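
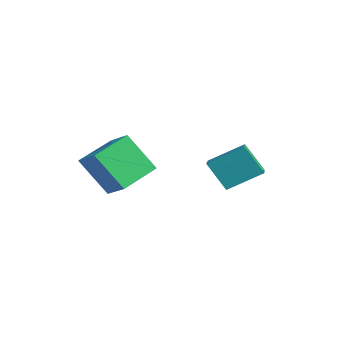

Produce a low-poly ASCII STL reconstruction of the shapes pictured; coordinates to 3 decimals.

solid 
facet normal -0.836 0.488 -0.250
outer loop
vertex 0.917 1.604 0.756
vertex 1.489 3.044 1.651
vertex 1.634 2.149 -0.579
endloop
endfacet
facet normal -0.320 -0.805 -0.500
outer loop
vertex 3.131 1.276 -0.131
vertex 0.917 1.604 0.756
vertex 1.634 2.149 -0.579
endloop
endfacet
facet normal -0.836 0.488 -0.250
outer loop
vertex 1.634 2.149 -0.579
vertex 1.489 3.044 1.651
vertex 2.206 3.589 0.316
endloop
endfacet
facet normal 0.445 0.338 -0.829
outer loop
vertex 2.206 3.589 0.316
vertex 3.131 1.276 -0.131
vertex 1.634 2.149 -0.579
endloop
endfacet
facet normal -0.445 -0.338 0.829
outer loop
vertex 0.917 1.604 0.756
vertex 2.986 2.171 2.099
vertex 1.489 3.044 1.651
endloop
endfacet
facet normal -0.320 -0.805 -0.500
outer loop
vertex 2.414 0.731 1.204
vertex 0.917 1.604 0.756
vertex 3.131 1.276 -0.131
endloop
endfacet
facet normal -0.445 -0.338 0.829
outer loop
vertex 2.414 0.731 1.204
vertex 2.986 2.171 2.099
vertex 0.917 1.604 0.756
endloop
endfacet
facet normal 0.320 0.805 0.500
outer loop
vertex 1.489 3.044 1.651
vertex 2.986 2.171 2.099
vertex 2.206 3.589 0.316
endloop
endfacet
facet normal 0.445 0.338 -0.829
outer loop
vertex 3.703 2.716 0.764
vertex 3.131 1.276 -0.131
vertex 2.206 3.589 0.316
endloop
endfacet
facet normal 0.320 0.805 0.500
outer loop
vertex 2.206 3.589 0.316
vertex 2.986 2.171 2.099
vertex 3.703 2.716 0.764
endloop
endfacet
facet normal 0.836 -0.488 0.250
outer loop
vertex 3.703 2.716 0.764
vertex 2.414 0.731 1.204
vertex 3.131 1.276 -0.131
endloop
endfacet
facet normal 0.836 -0.488 0.250
outer loop
vertex 2.986 2.171 2.099
vertex 2.414 0.731 1.204
vertex 3.703 2.716 0.764
endloop
endfacet
facet normal -0.367 -0.438 0.821
outer loop
vertex -0.042 -3.171 1.517
vertex -0.704 -1.352 2.191
vertex -1.219 -3.367 0.887
endloop
endfacet
facet normal 0.324 -0.887 -0.329
outer loop
vertex -0.416 -2.408 -0.911
vertex -0.042 -3.171 1.517
vertex -1.219 -3.367 0.887
endloop
endfacet
facet normal -0.367 -0.437 0.821
outer loop
vertex -1.219 -3.367 0.887
vertex -0.704 -1.352 2.191
vertex -1.882 -1.547 1.56
endloop
endfacet
facet normal -0.872 -0.145 -0.467
outer loop
vertex -1.882 -1.547 1.56
vertex -0.416 -2.408 -0.911
vertex -1.219 -3.367 0.887
endloop
endfacet
facet normal 0.872 0.145 0.467
outer loop
vertex -0.042 -3.171 1.517
vertex 0.099 -0.393 0.393
vertex -0.704 -1.352 2.191
endloop
endfacet
facet normal 0.323 -0.888 -0.329
outer loop
vertex 0.762 -2.213 -0.28
vertex -0.042 -3.171 1.517
vertex -0.416 -2.408 -0.911
endloop
endfacet
facet normal 0.872 0.145 0.467
outer loop
vertex 0.762 -2.213 -0.28
vertex 0.099 -0.393 0.393
vertex -0.042 -3.171 1.517
endloop
endfacet
facet normal -0.323 0.887 0.329
outer loop
vertex -0.704 -1.352 2.191
vertex 0.099 -0.393 0.393
vertex -1.882 -1.547 1.56
endloop
endfacet
facet normal -0.872 -0.144 -0.467
outer loop
vertex -1.078 -0.589 -0.237
vertex -0.416 -2.408 -0.911
vertex -1.882 -1.547 1.56
endloop
endfacet
facet normal -0.324 0.887 0.328
outer loop
vertex -1.882 -1.547 1.56
vertex 0.099 -0.393 0.393
vertex -1.078 -0.589 -0.237
endloop
endfacet
facet normal 0.367 0.438 -0.821
outer loop
vertex -1.078 -0.589 -0.237
vertex 0.762 -2.213 -0.28
vertex -0.416 -2.408 -0.911
endloop
endfacet
facet normal 0.367 0.437 -0.821
outer loop
vertex 0.099 -0.393 0.393
vertex 0.762 -2.213 -0.28
vertex -1.078 -0.589 -0.237
endloop
endfacet

endsolid


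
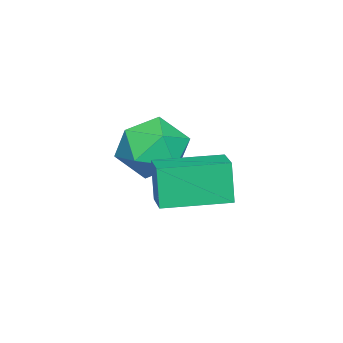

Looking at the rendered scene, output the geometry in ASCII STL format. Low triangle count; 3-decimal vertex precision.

solid 
facet normal -0.812 -0.542 -0.216
outer loop
vertex 1.938 -2.789 2.194
vertex 0.753 -1.032 2.244
vertex 2.181 -2.585 0.769
endloop
endfacet
facet normal 0.559 -0.829 -0.023
outer loop
vertex 3.107 -1.968 1.016
vertex 1.938 -2.789 2.194
vertex 2.181 -2.585 0.769
endloop
endfacet
facet normal -0.812 -0.542 -0.216
outer loop
vertex 2.181 -2.585 0.769
vertex 0.753 -1.032 2.244
vertex 0.996 -0.828 0.819
endloop
endfacet
facet normal 0.167 0.140 -0.976
outer loop
vertex 0.996 -0.828 0.819
vertex 3.107 -1.968 1.016
vertex 2.181 -2.585 0.769
endloop
endfacet
facet normal -0.167 -0.140 0.976
outer loop
vertex 1.938 -2.789 2.194
vertex 1.679 -0.415 2.491
vertex 0.753 -1.032 2.244
endloop
endfacet
facet normal 0.559 -0.829 -0.023
outer loop
vertex 2.864 -2.172 2.441
vertex 1.938 -2.789 2.194
vertex 3.107 -1.968 1.016
endloop
endfacet
facet normal -0.167 -0.140 0.976
outer loop
vertex 2.864 -2.172 2.441
vertex 1.679 -0.415 2.491
vertex 1.938 -2.789 2.194
endloop
endfacet
facet normal -0.559 0.829 0.023
outer loop
vertex 0.753 -1.032 2.244
vertex 1.679 -0.415 2.491
vertex 0.996 -0.828 0.819
endloop
endfacet
facet normal 0.167 0.140 -0.976
outer loop
vertex 1.922 -0.211 1.066
vertex 3.107 -1.968 1.016
vertex 0.996 -0.828 0.819
endloop
endfacet
facet normal -0.559 0.829 0.023
outer loop
vertex 0.996 -0.828 0.819
vertex 1.679 -0.415 2.491
vertex 1.922 -0.211 1.066
endloop
endfacet
facet normal 0.812 0.542 0.216
outer loop
vertex 1.922 -0.211 1.066
vertex 2.864 -2.172 2.441
vertex 3.107 -1.968 1.016
endloop
endfacet
facet normal 0.812 0.542 0.216
outer loop
vertex 1.679 -0.415 2.491
vertex 2.864 -2.172 2.441
vertex 1.922 -0.211 1.066
endloop
endfacet
facet normal 0.188 0.928 0.322
outer loop
vertex -0.036 -2.942 0.952
vertex -1.101 -2.954 1.608
vertex -0.038 -3.352 2.134
endloop
endfacet
facet normal 0.795 0.572 0.200
outer loop
vertex -0.036 -2.942 0.952
vertex -0.038 -3.352 2.134
vertex 0.62 -3.962 1.261
endloop
endfacet
facet normal 0.796 0.365 -0.483
outer loop
vertex -0.036 -2.942 0.952
vertex 0.62 -3.962 1.261
vertex -0.037 -3.94 0.196
endloop
endfacet
facet normal 0.189 0.593 -0.783
outer loop
vertex -0.036 -2.942 0.952
vertex -0.037 -3.94 0.196
vertex -1.1 -3.317 0.411
endloop
endfacet
facet normal -0.186 0.940 -0.285
outer loop
vertex -0.036 -2.942 0.952
vertex -1.1 -3.317 0.411
vertex -1.101 -2.954 1.608
endloop
endfacet
facet normal 0.794 -0.013 0.608
outer loop
vertex 0.62 -3.962 1.261
vertex -0.038 -3.352 2.134
vertex -0.04 -4.603 2.109
endloop
endfacet
facet normal -0.188 0.562 0.805
outer loop
vertex -0.038 -3.352 2.134
vertex -1.101 -2.954 1.608
vertex -1.103 -3.98 2.324
endloop
endfacet
facet normal -0.793 0.582 -0.177
outer loop
vertex -1.101 -2.954 1.608
vertex -1.1 -3.317 0.411
vertex -1.76 -3.958 1.259
endloop
endfacet
facet normal -0.187 0.020 -0.982
outer loop
vertex -1.1 -3.317 0.411
vertex -0.037 -3.94 0.196
vertex -1.102 -4.568 0.386
endloop
endfacet
facet normal 0.794 -0.349 -0.497
outer loop
vertex -0.037 -3.94 0.196
vertex 0.62 -3.962 1.261
vertex -0.039 -4.966 0.912
endloop
endfacet
facet normal -0.189 -0.593 0.783
outer loop
vertex -1.104 -4.978 1.568
vertex -0.04 -4.603 2.109
vertex -1.103 -3.98 2.324
endloop
endfacet
facet normal -0.796 -0.365 0.483
outer loop
vertex -1.104 -4.978 1.568
vertex -1.103 -3.98 2.324
vertex -1.76 -3.958 1.259
endloop
endfacet
facet normal -0.795 -0.572 -0.200
outer loop
vertex -1.104 -4.978 1.568
vertex -1.76 -3.958 1.259
vertex -1.102 -4.568 0.386
endloop
endfacet
facet normal -0.188 -0.928 -0.322
outer loop
vertex -1.104 -4.978 1.568
vertex -1.102 -4.568 0.386
vertex -0.039 -4.966 0.912
endloop
endfacet
facet normal 0.186 -0.940 0.285
outer loop
vertex -1.104 -4.978 1.568
vertex -0.039 -4.966 0.912
vertex -0.04 -4.603 2.109
endloop
endfacet
facet normal 0.187 -0.020 0.982
outer loop
vertex -1.103 -3.98 2.324
vertex -0.04 -4.603 2.109
vertex -0.038 -3.352 2.134
endloop
endfacet
facet normal -0.794 0.349 0.497
outer loop
vertex -1.76 -3.958 1.259
vertex -1.103 -3.98 2.324
vertex -1.101 -2.954 1.608
endloop
endfacet
facet normal -0.794 0.013 -0.608
outer loop
vertex -1.102 -4.568 0.386
vertex -1.76 -3.958 1.259
vertex -1.1 -3.317 0.411
endloop
endfacet
facet normal 0.188 -0.562 -0.805
outer loop
vertex -0.039 -4.966 0.912
vertex -1.102 -4.568 0.386
vertex -0.037 -3.94 0.196
endloop
endfacet
facet normal 0.793 -0.582 0.177
outer loop
vertex -0.04 -4.603 2.109
vertex -0.039 -4.966 0.912
vertex 0.62 -3.962 1.261
endloop
endfacet

endsolid


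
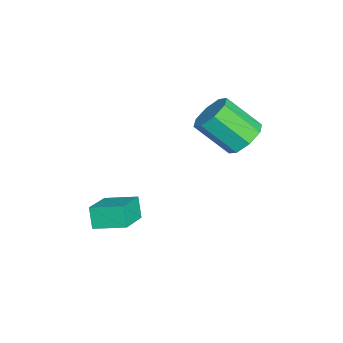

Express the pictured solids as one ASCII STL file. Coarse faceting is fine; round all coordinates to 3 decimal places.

solid 
facet normal 0.145 0.725 -0.673
outer loop
vertex 2.537 4.178 2.844
vertex 1.676 3.978 2.443
vertex 1.984 4.57 3.147
endloop
endfacet
facet normal 0.651 0.442 0.617
outer loop
vertex 2.537 4.178 2.844
vertex 1.984 4.57 3.147
vertex 2.244 2.722 4.198
endloop
endfacet
facet normal 0.652 0.442 0.616
outer loop
vertex 2.244 2.722 4.198
vertex 1.984 4.57 3.147
vertex 1.692 3.114 4.501
endloop
endfacet
facet normal -0.145 -0.725 0.673
outer loop
vertex 2.244 2.722 4.198
vertex 1.692 3.114 4.501
vertex 1.384 2.522 3.797
endloop
endfacet
facet normal 0.147 0.725 -0.673
outer loop
vertex 1.984 4.57 3.147
vertex 1.676 3.978 2.443
vertex 1.252 4.616 3.037
endloop
endfacet
facet normal -0.066 0.687 0.724
outer loop
vertex 1.984 4.57 3.147
vertex 1.252 4.616 3.037
vertex 1.692 3.114 4.501
endloop
endfacet
facet normal -0.066 0.687 0.724
outer loop
vertex 1.692 3.114 4.501
vertex 1.252 4.616 3.037
vertex 0.959 3.16 4.391
endloop
endfacet
facet normal -0.147 -0.725 0.673
outer loop
vertex 1.692 3.114 4.501
vertex 0.959 3.16 4.391
vertex 1.384 2.522 3.797
endloop
endfacet
facet normal 0.146 0.724 -0.674
outer loop
vertex 1.252 4.616 3.037
vertex 1.676 3.978 2.443
vertex 0.768 4.288 2.58
endloop
endfacet
facet normal -0.744 0.529 0.408
outer loop
vertex 1.252 4.616 3.037
vertex 0.768 4.288 2.58
vertex 0.959 3.16 4.391
endloop
endfacet
facet normal -0.744 0.529 0.408
outer loop
vertex 0.959 3.16 4.391
vertex 0.768 4.288 2.58
vertex 0.475 2.832 3.934
endloop
endfacet
facet normal -0.145 -0.724 0.674
outer loop
vertex 0.959 3.16 4.391
vertex 0.475 2.832 3.934
vertex 1.384 2.522 3.797
endloop
endfacet
facet normal 0.146 0.724 -0.674
outer loop
vertex 0.768 4.288 2.58
vertex 1.676 3.978 2.443
vertex 0.816 3.778 2.042
endloop
endfacet
facet normal -0.987 0.062 -0.147
outer loop
vertex 0.768 4.288 2.58
vertex 0.816 3.778 2.042
vertex 0.475 2.832 3.934
endloop
endfacet
facet normal -0.987 0.062 -0.147
outer loop
vertex 0.475 2.832 3.934
vertex 0.816 3.778 2.042
vertex 0.523 2.322 3.396
endloop
endfacet
facet normal -0.146 -0.724 0.674
outer loop
vertex 0.475 2.832 3.934
vertex 0.523 2.322 3.396
vertex 1.384 2.522 3.797
endloop
endfacet
facet normal 0.145 0.725 -0.673
outer loop
vertex 0.816 3.778 2.042
vertex 1.676 3.978 2.443
vertex 1.368 3.386 1.739
endloop
endfacet
facet normal -0.652 -0.442 -0.616
outer loop
vertex 0.816 3.778 2.042
vertex 1.368 3.386 1.739
vertex 0.523 2.322 3.396
endloop
endfacet
facet normal -0.651 -0.443 -0.616
outer loop
vertex 0.523 2.322 3.396
vertex 1.368 3.386 1.739
vertex 1.076 1.93 3.093
endloop
endfacet
facet normal -0.145 -0.725 0.673
outer loop
vertex 0.523 2.322 3.396
vertex 1.076 1.93 3.093
vertex 1.384 2.522 3.797
endloop
endfacet
facet normal 0.147 0.725 -0.673
outer loop
vertex 1.368 3.386 1.739
vertex 1.676 3.978 2.443
vertex 2.101 3.34 1.849
endloop
endfacet
facet normal 0.066 -0.687 -0.724
outer loop
vertex 1.368 3.386 1.739
vertex 2.101 3.34 1.849
vertex 1.076 1.93 3.093
endloop
endfacet
facet normal 0.066 -0.687 -0.724
outer loop
vertex 1.076 1.93 3.093
vertex 2.101 3.34 1.849
vertex 1.808 1.884 3.203
endloop
endfacet
facet normal -0.147 -0.725 0.673
outer loop
vertex 1.076 1.93 3.093
vertex 1.808 1.884 3.203
vertex 1.384 2.522 3.797
endloop
endfacet
facet normal 0.145 0.724 -0.674
outer loop
vertex 2.101 3.34 1.849
vertex 1.676 3.978 2.443
vertex 2.585 3.668 2.306
endloop
endfacet
facet normal 0.744 -0.529 -0.408
outer loop
vertex 2.101 3.34 1.849
vertex 2.585 3.668 2.306
vertex 1.808 1.884 3.203
endloop
endfacet
facet normal 0.744 -0.529 -0.408
outer loop
vertex 1.808 1.884 3.203
vertex 2.585 3.668 2.306
vertex 2.292 2.212 3.66
endloop
endfacet
facet normal -0.146 -0.724 0.674
outer loop
vertex 1.808 1.884 3.203
vertex 2.292 2.212 3.66
vertex 1.384 2.522 3.797
endloop
endfacet
facet normal 0.146 0.724 -0.674
outer loop
vertex 2.585 3.668 2.306
vertex 1.676 3.978 2.443
vertex 2.537 4.178 2.844
endloop
endfacet
facet normal 0.987 -0.062 0.147
outer loop
vertex 2.585 3.668 2.306
vertex 2.537 4.178 2.844
vertex 2.292 2.212 3.66
endloop
endfacet
facet normal 0.987 -0.062 0.147
outer loop
vertex 2.292 2.212 3.66
vertex 2.537 4.178 2.844
vertex 2.244 2.722 4.198
endloop
endfacet
facet normal -0.146 -0.724 0.674
outer loop
vertex 2.292 2.212 3.66
vertex 2.244 2.722 4.198
vertex 1.384 2.522 3.797
endloop
endfacet
facet normal -0.878 0.242 -0.414
outer loop
vertex 2.658 -1.697 -0.846
vertex 2.874 -0.29 -0.482
vertex 3.137 -1.532 -1.766
endloop
endfacet
facet normal -0.147 -0.957 -0.248
outer loop
vertex 4.726 -1.97 -1.018
vertex 2.658 -1.697 -0.846
vertex 3.137 -1.532 -1.766
endloop
endfacet
facet normal -0.878 0.242 -0.414
outer loop
vertex 3.137 -1.532 -1.766
vertex 2.874 -0.29 -0.482
vertex 3.353 -0.125 -1.402
endloop
endfacet
facet normal 0.456 0.157 -0.876
outer loop
vertex 3.353 -0.125 -1.402
vertex 4.726 -1.97 -1.018
vertex 3.137 -1.532 -1.766
endloop
endfacet
facet normal -0.456 -0.157 0.876
outer loop
vertex 2.658 -1.697 -0.846
vertex 4.463 -0.728 0.266
vertex 2.874 -0.29 -0.482
endloop
endfacet
facet normal -0.147 -0.957 -0.248
outer loop
vertex 4.247 -2.135 -0.098
vertex 2.658 -1.697 -0.846
vertex 4.726 -1.97 -1.018
endloop
endfacet
facet normal -0.456 -0.157 0.876
outer loop
vertex 4.247 -2.135 -0.098
vertex 4.463 -0.728 0.266
vertex 2.658 -1.697 -0.846
endloop
endfacet
facet normal 0.147 0.957 0.248
outer loop
vertex 2.874 -0.29 -0.482
vertex 4.463 -0.728 0.266
vertex 3.353 -0.125 -1.402
endloop
endfacet
facet normal 0.456 0.157 -0.876
outer loop
vertex 4.942 -0.563 -0.654
vertex 4.726 -1.97 -1.018
vertex 3.353 -0.125 -1.402
endloop
endfacet
facet normal 0.147 0.957 0.248
outer loop
vertex 3.353 -0.125 -1.402
vertex 4.463 -0.728 0.266
vertex 4.942 -0.563 -0.654
endloop
endfacet
facet normal 0.878 -0.242 0.414
outer loop
vertex 4.942 -0.563 -0.654
vertex 4.247 -2.135 -0.098
vertex 4.726 -1.97 -1.018
endloop
endfacet
facet normal 0.878 -0.242 0.414
outer loop
vertex 4.463 -0.728 0.266
vertex 4.247 -2.135 -0.098
vertex 4.942 -0.563 -0.654
endloop
endfacet

endsolid


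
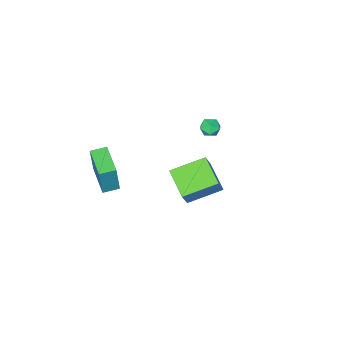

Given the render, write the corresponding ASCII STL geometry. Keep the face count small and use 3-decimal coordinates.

solid 
facet normal -0.458 -0.300 -0.837
outer loop
vertex -1.572 1.311 -1.661
vertex -1.132 2.952 -2.491
vertex 0.281 0.457 -2.37
endloop
endfacet
facet normal -0.232 -0.868 0.439
outer loop
vertex 1.092 0.988 -0.889
vertex -1.572 1.311 -1.661
vertex 0.281 0.457 -2.37
endloop
endfacet
facet normal -0.458 -0.300 -0.837
outer loop
vertex 0.281 0.457 -2.37
vertex -1.132 2.952 -2.491
vertex 0.721 2.097 -3.199
endloop
endfacet
facet normal 0.858 -0.396 -0.328
outer loop
vertex 0.721 2.097 -3.199
vertex 1.092 0.988 -0.889
vertex 0.281 0.457 -2.37
endloop
endfacet
facet normal -0.858 0.396 0.328
outer loop
vertex -1.572 1.311 -1.661
vertex -0.321 3.483 -1.01
vertex -1.132 2.952 -2.491
endloop
endfacet
facet normal -0.233 -0.868 0.439
outer loop
vertex -0.761 1.843 -0.181
vertex -1.572 1.311 -1.661
vertex 1.092 0.988 -0.889
endloop
endfacet
facet normal -0.858 0.396 0.328
outer loop
vertex -0.761 1.843 -0.181
vertex -0.321 3.483 -1.01
vertex -1.572 1.311 -1.661
endloop
endfacet
facet normal 0.233 0.868 -0.439
outer loop
vertex -1.132 2.952 -2.491
vertex -0.321 3.483 -1.01
vertex 0.721 2.097 -3.199
endloop
endfacet
facet normal 0.858 -0.396 -0.328
outer loop
vertex 1.532 2.629 -1.719
vertex 1.092 0.988 -0.889
vertex 0.721 2.097 -3.199
endloop
endfacet
facet normal 0.232 0.868 -0.439
outer loop
vertex 0.721 2.097 -3.199
vertex -0.321 3.483 -1.01
vertex 1.532 2.629 -1.719
endloop
endfacet
facet normal 0.458 0.300 0.837
outer loop
vertex 1.532 2.629 -1.719
vertex -0.761 1.843 -0.181
vertex 1.092 0.988 -0.889
endloop
endfacet
facet normal 0.458 0.300 0.837
outer loop
vertex -0.321 3.483 -1.01
vertex -0.761 1.843 -0.181
vertex 1.532 2.629 -1.719
endloop
endfacet
facet normal -0.943 -0.207 0.262
outer loop
vertex -4.288 -1.062 -1.549
vertex -4.092 -1.696 -1.345
vertex -4.083 -1.168 -0.895
endloop
endfacet
facet normal -0.807 0.489 0.332
outer loop
vertex -4.288 -1.062 -1.549
vertex -4.083 -1.168 -0.895
vertex -3.878 -0.599 -1.235
endloop
endfacet
facet normal -0.601 0.739 -0.305
outer loop
vertex -4.288 -1.062 -1.549
vertex -3.878 -0.599 -1.235
vertex -3.76 -0.776 -1.896
endloop
endfacet
facet normal -0.611 0.196 -0.767
outer loop
vertex -4.288 -1.062 -1.549
vertex -3.76 -0.776 -1.896
vertex -3.892 -1.453 -1.964
endloop
endfacet
facet normal -0.821 -0.388 -0.418
outer loop
vertex -4.288 -1.062 -1.549
vertex -3.892 -1.453 -1.964
vertex -4.092 -1.696 -1.345
endloop
endfacet
facet normal -0.261 0.563 0.785
outer loop
vertex -3.878 -0.599 -1.235
vertex -4.083 -1.168 -0.895
vertex -3.428 -0.947 -0.836
endloop
endfacet
facet normal -0.480 -0.564 0.672
outer loop
vertex -4.083 -1.168 -0.895
vertex -4.092 -1.696 -1.345
vertex -3.56 -1.624 -0.904
endloop
endfacet
facet normal -0.284 -0.858 -0.428
outer loop
vertex -4.092 -1.696 -1.345
vertex -3.892 -1.453 -1.964
vertex -3.442 -1.801 -1.565
endloop
endfacet
facet normal 0.060 0.088 -0.994
outer loop
vertex -3.892 -1.453 -1.964
vertex -3.76 -0.776 -1.896
vertex -3.237 -1.232 -1.905
endloop
endfacet
facet normal 0.073 0.967 -0.246
outer loop
vertex -3.76 -0.776 -1.896
vertex -3.878 -0.599 -1.235
vertex -3.228 -0.704 -1.455
endloop
endfacet
facet normal 0.611 -0.196 0.767
outer loop
vertex -3.032 -1.338 -1.251
vertex -3.428 -0.947 -0.836
vertex -3.56 -1.624 -0.904
endloop
endfacet
facet normal 0.601 -0.739 0.305
outer loop
vertex -3.032 -1.338 -1.251
vertex -3.56 -1.624 -0.904
vertex -3.442 -1.801 -1.565
endloop
endfacet
facet normal 0.807 -0.489 -0.332
outer loop
vertex -3.032 -1.338 -1.251
vertex -3.442 -1.801 -1.565
vertex -3.237 -1.232 -1.905
endloop
endfacet
facet normal 0.943 0.207 -0.262
outer loop
vertex -3.032 -1.338 -1.251
vertex -3.237 -1.232 -1.905
vertex -3.228 -0.704 -1.455
endloop
endfacet
facet normal 0.821 0.388 0.418
outer loop
vertex -3.032 -1.338 -1.251
vertex -3.228 -0.704 -1.455
vertex -3.428 -0.947 -0.836
endloop
endfacet
facet normal -0.060 -0.088 0.994
outer loop
vertex -3.56 -1.624 -0.904
vertex -3.428 -0.947 -0.836
vertex -4.083 -1.168 -0.895
endloop
endfacet
facet normal -0.073 -0.967 0.246
outer loop
vertex -3.442 -1.801 -1.565
vertex -3.56 -1.624 -0.904
vertex -4.092 -1.696 -1.345
endloop
endfacet
facet normal 0.261 -0.563 -0.785
outer loop
vertex -3.237 -1.232 -1.905
vertex -3.442 -1.801 -1.565
vertex -3.892 -1.453 -1.964
endloop
endfacet
facet normal 0.480 0.564 -0.672
outer loop
vertex -3.228 -0.704 -1.455
vertex -3.237 -1.232 -1.905
vertex -3.76 -0.776 -1.896
endloop
endfacet
facet normal 0.284 0.858 0.428
outer loop
vertex -3.428 -0.947 -0.836
vertex -3.228 -0.704 -1.455
vertex -3.878 -0.599 -1.235
endloop
endfacet
facet normal -0.911 0.394 0.122
outer loop
vertex 3.329 -1.643 0.62
vertex 4.059 0.14 0.318
vertex 2.977 -1.838 -1.38
endloop
endfacet
facet normal -0.374 -0.914 0.155
outer loop
vertex 3.861 -2.22 -1.498
vertex 3.329 -1.643 0.62
vertex 2.977 -1.838 -1.38
endloop
endfacet
facet normal -0.911 0.394 0.122
outer loop
vertex 2.977 -1.838 -1.38
vertex 4.059 0.14 0.318
vertex 3.707 -0.055 -1.682
endloop
endfacet
facet normal -0.172 -0.096 -0.980
outer loop
vertex 3.707 -0.055 -1.682
vertex 3.861 -2.22 -1.498
vertex 2.977 -1.838 -1.38
endloop
endfacet
facet normal 0.172 0.096 0.980
outer loop
vertex 3.329 -1.643 0.62
vertex 4.943 -0.242 0.2
vertex 4.059 0.14 0.318
endloop
endfacet
facet normal -0.374 -0.914 0.155
outer loop
vertex 4.213 -2.025 0.502
vertex 3.329 -1.643 0.62
vertex 3.861 -2.22 -1.498
endloop
endfacet
facet normal 0.172 0.096 0.980
outer loop
vertex 4.213 -2.025 0.502
vertex 4.943 -0.242 0.2
vertex 3.329 -1.643 0.62
endloop
endfacet
facet normal 0.374 0.914 -0.155
outer loop
vertex 4.059 0.14 0.318
vertex 4.943 -0.242 0.2
vertex 3.707 -0.055 -1.682
endloop
endfacet
facet normal -0.172 -0.096 -0.980
outer loop
vertex 4.591 -0.437 -1.8
vertex 3.861 -2.22 -1.498
vertex 3.707 -0.055 -1.682
endloop
endfacet
facet normal 0.374 0.914 -0.155
outer loop
vertex 3.707 -0.055 -1.682
vertex 4.943 -0.242 0.2
vertex 4.591 -0.437 -1.8
endloop
endfacet
facet normal 0.911 -0.394 -0.122
outer loop
vertex 4.591 -0.437 -1.8
vertex 4.213 -2.025 0.502
vertex 3.861 -2.22 -1.498
endloop
endfacet
facet normal 0.911 -0.394 -0.122
outer loop
vertex 4.943 -0.242 0.2
vertex 4.213 -2.025 0.502
vertex 4.591 -0.437 -1.8
endloop
endfacet

endsolid


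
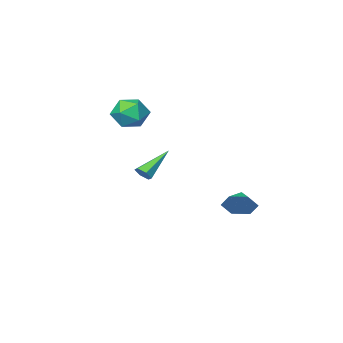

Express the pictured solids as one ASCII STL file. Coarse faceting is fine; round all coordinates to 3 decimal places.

solid 
facet normal 0.570 0.697 -0.436
outer loop
vertex -2.103 0.236 -3.335
vertex -2.741 0.285 -4.09
vertex -2.859 0.874 -3.303
endloop
endfacet
facet normal -0.086 -0.151 0.985
outer loop
vertex -2.103 0.236 -3.335
vertex -2.859 0.874 -3.303
vertex -3.419 -0.545 -3.57
endloop
endfacet
facet normal 0.568 0.697 -0.437
outer loop
vertex -2.859 0.874 -3.303
vertex -2.741 0.285 -4.09
vertex -3.498 0.922 -4.058
endloop
endfacet
facet normal -0.746 0.174 0.643
outer loop
vertex -2.859 0.874 -3.303
vertex -3.498 0.922 -4.058
vertex -3.419 -0.545 -3.57
endloop
endfacet
facet normal 0.568 0.697 -0.437
outer loop
vertex -3.498 0.922 -4.058
vertex -2.741 0.285 -4.09
vertex -3.38 0.333 -4.845
endloop
endfacet
facet normal -0.993 -0.082 -0.087
outer loop
vertex -3.498 0.922 -4.058
vertex -3.38 0.333 -4.845
vertex -3.419 -0.545 -3.57
endloop
endfacet
facet normal 0.569 0.696 -0.437
outer loop
vertex -3.38 0.333 -4.845
vertex -2.741 0.285 -4.09
vertex -2.624 -0.305 -4.877
endloop
endfacet
facet normal -0.579 -0.663 -0.474
outer loop
vertex -3.38 0.333 -4.845
vertex -2.624 -0.305 -4.877
vertex -3.419 -0.545 -3.57
endloop
endfacet
facet normal 0.569 0.696 -0.437
outer loop
vertex -2.624 -0.305 -4.877
vertex -2.741 0.285 -4.09
vertex -1.985 -0.353 -4.122
endloop
endfacet
facet normal 0.082 -0.988 -0.132
outer loop
vertex -2.624 -0.305 -4.877
vertex -1.985 -0.353 -4.122
vertex -3.419 -0.545 -3.57
endloop
endfacet
facet normal 0.570 0.697 -0.436
outer loop
vertex -1.985 -0.353 -4.122
vertex -2.741 0.285 -4.09
vertex -2.103 0.236 -3.335
endloop
endfacet
facet normal 0.328 -0.732 0.597
outer loop
vertex -1.985 -0.353 -4.122
vertex -2.103 0.236 -3.335
vertex -3.419 -0.545 -3.57
endloop
endfacet
facet normal 0.806 0.131 -0.577
outer loop
vertex 5.078 3.037 1.061
vertex 4.77 3.032 0.629
vertex 4.872 3.49 0.876
endloop
endfacet
facet normal 0.257 0.463 0.848
outer loop
vertex 5.078 3.037 1.061
vertex 4.872 3.49 0.876
vertex 3.15 2.768 1.791
endloop
endfacet
facet normal 0.806 0.132 -0.578
outer loop
vertex 4.872 3.49 0.876
vertex 4.77 3.032 0.629
vertex 4.564 3.484 0.445
endloop
endfacet
facet normal -0.290 0.937 0.194
outer loop
vertex 4.872 3.49 0.876
vertex 4.564 3.484 0.445
vertex 3.15 2.768 1.791
endloop
endfacet
facet normal 0.805 0.131 -0.579
outer loop
vertex 4.564 3.484 0.445
vertex 4.77 3.032 0.629
vertex 4.461 3.026 0.198
endloop
endfacet
facet normal -0.725 0.446 -0.525
outer loop
vertex 4.564 3.484 0.445
vertex 4.461 3.026 0.198
vertex 3.15 2.768 1.791
endloop
endfacet
facet normal 0.805 0.130 -0.579
outer loop
vertex 4.461 3.026 0.198
vertex 4.77 3.032 0.629
vertex 4.667 2.574 0.383
endloop
endfacet
facet normal -0.615 -0.522 -0.591
outer loop
vertex 4.461 3.026 0.198
vertex 4.667 2.574 0.383
vertex 3.15 2.768 1.791
endloop
endfacet
facet normal 0.805 0.130 -0.579
outer loop
vertex 4.667 2.574 0.383
vertex 4.77 3.032 0.629
vertex 4.976 2.58 0.814
endloop
endfacet
facet normal -0.069 -0.996 0.063
outer loop
vertex 4.667 2.574 0.383
vertex 4.976 2.58 0.814
vertex 3.15 2.768 1.791
endloop
endfacet
facet normal 0.806 0.132 -0.576
outer loop
vertex 4.976 2.58 0.814
vertex 4.77 3.032 0.629
vertex 5.078 3.037 1.061
endloop
endfacet
facet normal 0.366 -0.504 0.782
outer loop
vertex 4.976 2.58 0.814
vertex 5.078 3.037 1.061
vertex 3.15 2.768 1.791
endloop
endfacet
facet normal -0.655 0.369 0.659
outer loop
vertex 0.957 -2.544 2.454
vertex 1.169 -3.395 3.141
vertex 1.769 -2.458 3.212
endloop
endfacet
facet normal -0.355 0.892 0.279
outer loop
vertex 0.957 -2.544 2.454
vertex 1.769 -2.458 3.212
vertex 1.928 -2.072 2.179
endloop
endfacet
facet normal -0.490 0.769 -0.411
outer loop
vertex 0.957 -2.544 2.454
vertex 1.928 -2.072 2.179
vertex 1.428 -2.77 1.469
endloop
endfacet
facet normal -0.873 0.170 -0.457
outer loop
vertex 0.957 -2.544 2.454
vertex 1.428 -2.77 1.469
vertex 0.958 -3.588 2.064
endloop
endfacet
facet normal -0.976 -0.078 0.205
outer loop
vertex 0.957 -2.544 2.454
vertex 0.958 -3.588 2.064
vertex 1.169 -3.395 3.141
endloop
endfacet
facet normal 0.352 0.858 0.375
outer loop
vertex 1.928 -2.072 2.179
vertex 1.769 -2.458 3.212
vertex 2.742 -2.632 2.696
endloop
endfacet
facet normal -0.134 0.011 0.991
outer loop
vertex 1.769 -2.458 3.212
vertex 1.169 -3.395 3.141
vertex 2.272 -3.45 3.291
endloop
endfacet
facet normal -0.653 -0.713 0.256
outer loop
vertex 1.169 -3.395 3.141
vertex 0.958 -3.588 2.064
vertex 1.772 -4.148 2.581
endloop
endfacet
facet normal -0.488 -0.312 -0.815
outer loop
vertex 0.958 -3.588 2.064
vertex 1.428 -2.77 1.469
vertex 1.931 -3.762 1.548
endloop
endfacet
facet normal 0.134 0.658 -0.741
outer loop
vertex 1.428 -2.77 1.469
vertex 1.928 -2.072 2.179
vertex 2.531 -2.825 1.619
endloop
endfacet
facet normal 0.873 -0.170 0.457
outer loop
vertex 2.743 -3.676 2.306
vertex 2.742 -2.632 2.696
vertex 2.272 -3.45 3.291
endloop
endfacet
facet normal 0.490 -0.769 0.411
outer loop
vertex 2.743 -3.676 2.306
vertex 2.272 -3.45 3.291
vertex 1.772 -4.148 2.581
endloop
endfacet
facet normal 0.355 -0.892 -0.279
outer loop
vertex 2.743 -3.676 2.306
vertex 1.772 -4.148 2.581
vertex 1.931 -3.762 1.548
endloop
endfacet
facet normal 0.655 -0.369 -0.659
outer loop
vertex 2.743 -3.676 2.306
vertex 1.931 -3.762 1.548
vertex 2.531 -2.825 1.619
endloop
endfacet
facet normal 0.976 0.078 -0.205
outer loop
vertex 2.743 -3.676 2.306
vertex 2.531 -2.825 1.619
vertex 2.742 -2.632 2.696
endloop
endfacet
facet normal 0.488 0.312 0.815
outer loop
vertex 2.272 -3.45 3.291
vertex 2.742 -2.632 2.696
vertex 1.769 -2.458 3.212
endloop
endfacet
facet normal -0.134 -0.658 0.741
outer loop
vertex 1.772 -4.148 2.581
vertex 2.272 -3.45 3.291
vertex 1.169 -3.395 3.141
endloop
endfacet
facet normal -0.352 -0.858 -0.375
outer loop
vertex 1.931 -3.762 1.548
vertex 1.772 -4.148 2.581
vertex 0.958 -3.588 2.064
endloop
endfacet
facet normal 0.134 -0.011 -0.991
outer loop
vertex 2.531 -2.825 1.619
vertex 1.931 -3.762 1.548
vertex 1.428 -2.77 1.469
endloop
endfacet
facet normal 0.653 0.713 -0.256
outer loop
vertex 2.742 -2.632 2.696
vertex 2.531 -2.825 1.619
vertex 1.928 -2.072 2.179
endloop
endfacet

endsolid


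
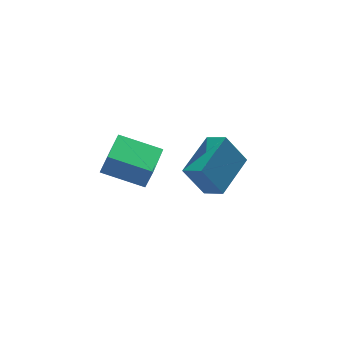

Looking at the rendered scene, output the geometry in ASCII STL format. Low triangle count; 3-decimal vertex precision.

solid 
facet normal -0.628 -0.777 -0.046
outer loop
vertex -3.088 -2.364 0.367
vertex -4.32 -1.398 0.887
vertex -3.29 -2.148 -0.514
endloop
endfacet
facet normal 0.747 -0.585 -0.315
outer loop
vertex -2.38 -1.022 -0.447
vertex -3.088 -2.364 0.367
vertex -3.29 -2.148 -0.514
endloop
endfacet
facet normal -0.628 -0.777 -0.046
outer loop
vertex -3.29 -2.148 -0.514
vertex -4.32 -1.398 0.887
vertex -4.523 -1.182 0.006
endloop
endfacet
facet normal -0.218 0.232 -0.948
outer loop
vertex -4.523 -1.182 0.006
vertex -2.38 -1.022 -0.447
vertex -3.29 -2.148 -0.514
endloop
endfacet
facet normal 0.218 -0.232 0.948
outer loop
vertex -3.088 -2.364 0.367
vertex -3.41 -0.272 0.954
vertex -4.32 -1.398 0.887
endloop
endfacet
facet normal 0.747 -0.585 -0.316
outer loop
vertex -2.177 -1.238 0.434
vertex -3.088 -2.364 0.367
vertex -2.38 -1.022 -0.447
endloop
endfacet
facet normal 0.218 -0.232 0.948
outer loop
vertex -2.177 -1.238 0.434
vertex -3.41 -0.272 0.954
vertex -3.088 -2.364 0.367
endloop
endfacet
facet normal -0.747 0.585 0.316
outer loop
vertex -4.32 -1.398 0.887
vertex -3.41 -0.272 0.954
vertex -4.523 -1.182 0.006
endloop
endfacet
facet normal -0.218 0.233 -0.948
outer loop
vertex -3.612 -0.056 0.073
vertex -2.38 -1.022 -0.447
vertex -4.523 -1.182 0.006
endloop
endfacet
facet normal -0.747 0.586 0.315
outer loop
vertex -4.523 -1.182 0.006
vertex -3.41 -0.272 0.954
vertex -3.612 -0.056 0.073
endloop
endfacet
facet normal 0.628 0.777 0.046
outer loop
vertex -3.612 -0.056 0.073
vertex -2.177 -1.238 0.434
vertex -2.38 -1.022 -0.447
endloop
endfacet
facet normal 0.628 0.777 0.046
outer loop
vertex -3.41 -0.272 0.954
vertex -2.177 -1.238 0.434
vertex -3.612 -0.056 0.073
endloop
endfacet
facet normal -0.477 0.212 0.853
outer loop
vertex -0.909 -1.623 -0.885
vertex 0.575 -0.583 -0.313
vertex -1.276 -0.886 -1.273
endloop
endfacet
facet normal -0.781 -0.547 -0.301
outer loop
vertex -0.575 -1.197 -2.527
vertex -0.909 -1.623 -0.885
vertex -1.276 -0.886 -1.273
endloop
endfacet
facet normal -0.477 0.212 0.853
outer loop
vertex -1.276 -0.886 -1.273
vertex 0.575 -0.583 -0.313
vertex 0.208 0.154 -0.701
endloop
endfacet
facet normal -0.403 0.810 -0.426
outer loop
vertex 0.208 0.154 -0.701
vertex -0.575 -1.197 -2.527
vertex -1.276 -0.886 -1.273
endloop
endfacet
facet normal 0.403 -0.810 0.426
outer loop
vertex -0.909 -1.623 -0.885
vertex 1.276 -0.894 -1.567
vertex 0.575 -0.583 -0.313
endloop
endfacet
facet normal -0.781 -0.547 -0.301
outer loop
vertex -0.208 -1.934 -2.139
vertex -0.909 -1.623 -0.885
vertex -0.575 -1.197 -2.527
endloop
endfacet
facet normal 0.403 -0.810 0.426
outer loop
vertex -0.208 -1.934 -2.139
vertex 1.276 -0.894 -1.567
vertex -0.909 -1.623 -0.885
endloop
endfacet
facet normal 0.781 0.547 0.301
outer loop
vertex 0.575 -0.583 -0.313
vertex 1.276 -0.894 -1.567
vertex 0.208 0.154 -0.701
endloop
endfacet
facet normal -0.403 0.810 -0.426
outer loop
vertex 0.909 -0.157 -1.955
vertex -0.575 -1.197 -2.527
vertex 0.208 0.154 -0.701
endloop
endfacet
facet normal 0.781 0.547 0.301
outer loop
vertex 0.208 0.154 -0.701
vertex 1.276 -0.894 -1.567
vertex 0.909 -0.157 -1.955
endloop
endfacet
facet normal 0.477 -0.212 -0.853
outer loop
vertex 0.909 -0.157 -1.955
vertex -0.208 -1.934 -2.139
vertex -0.575 -1.197 -2.527
endloop
endfacet
facet normal 0.477 -0.212 -0.853
outer loop
vertex 1.276 -0.894 -1.567
vertex -0.208 -1.934 -2.139
vertex 0.909 -0.157 -1.955
endloop
endfacet

endsolid


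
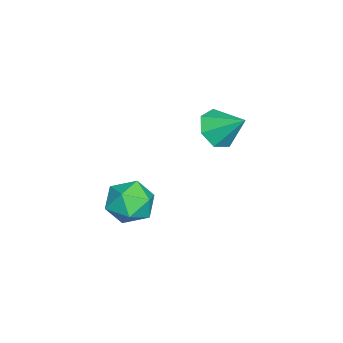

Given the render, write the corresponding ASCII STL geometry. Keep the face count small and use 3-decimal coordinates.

solid 
facet normal -0.858 0.327 0.396
outer loop
vertex -0.788 -1.302 -3.429
vertex -0.25 -0.905 -2.591
vertex -0.418 -0.296 -3.458
endloop
endfacet
facet normal -0.893 0.319 -0.317
outer loop
vertex -0.788 -1.302 -3.429
vertex -0.418 -0.296 -3.458
vertex -0.335 -0.923 -4.324
endloop
endfacet
facet normal -0.769 -0.348 -0.536
outer loop
vertex -0.788 -1.302 -3.429
vertex -0.335 -0.923 -4.324
vertex -0.116 -1.92 -3.992
endloop
endfacet
facet normal -0.658 -0.752 0.040
outer loop
vertex -0.788 -1.302 -3.429
vertex -0.116 -1.92 -3.992
vertex -0.064 -1.908 -2.921
endloop
endfacet
facet normal -0.713 -0.335 0.616
outer loop
vertex -0.788 -1.302 -3.429
vertex -0.064 -1.908 -2.921
vertex -0.25 -0.905 -2.591
endloop
endfacet
facet normal -0.369 0.736 -0.568
outer loop
vertex -0.335 -0.923 -4.324
vertex -0.418 -0.296 -3.458
vertex 0.484 -0.292 -4.039
endloop
endfacet
facet normal -0.313 0.747 0.586
outer loop
vertex -0.418 -0.296 -3.458
vertex -0.25 -0.905 -2.591
vertex 0.536 -0.28 -2.968
endloop
endfacet
facet normal -0.078 -0.325 0.943
outer loop
vertex -0.25 -0.905 -2.591
vertex -0.064 -1.908 -2.921
vertex 0.755 -1.277 -2.636
endloop
endfacet
facet normal 0.011 -1.000 0.011
outer loop
vertex -0.064 -1.908 -2.921
vertex -0.116 -1.92 -3.992
vertex 0.838 -1.904 -3.502
endloop
endfacet
facet normal -0.169 -0.345 -0.923
outer loop
vertex -0.116 -1.92 -3.992
vertex -0.335 -0.923 -4.324
vertex 0.67 -1.295 -4.369
endloop
endfacet
facet normal 0.658 0.752 -0.040
outer loop
vertex 1.208 -0.898 -3.531
vertex 0.484 -0.292 -4.039
vertex 0.536 -0.28 -2.968
endloop
endfacet
facet normal 0.769 0.348 0.536
outer loop
vertex 1.208 -0.898 -3.531
vertex 0.536 -0.28 -2.968
vertex 0.755 -1.277 -2.636
endloop
endfacet
facet normal 0.893 -0.319 0.317
outer loop
vertex 1.208 -0.898 -3.531
vertex 0.755 -1.277 -2.636
vertex 0.838 -1.904 -3.502
endloop
endfacet
facet normal 0.858 -0.327 -0.396
outer loop
vertex 1.208 -0.898 -3.531
vertex 0.838 -1.904 -3.502
vertex 0.67 -1.295 -4.369
endloop
endfacet
facet normal 0.713 0.335 -0.616
outer loop
vertex 1.208 -0.898 -3.531
vertex 0.67 -1.295 -4.369
vertex 0.484 -0.292 -4.039
endloop
endfacet
facet normal -0.011 1.000 -0.011
outer loop
vertex 0.536 -0.28 -2.968
vertex 0.484 -0.292 -4.039
vertex -0.418 -0.296 -3.458
endloop
endfacet
facet normal 0.169 0.345 0.923
outer loop
vertex 0.755 -1.277 -2.636
vertex 0.536 -0.28 -2.968
vertex -0.25 -0.905 -2.591
endloop
endfacet
facet normal 0.369 -0.736 0.568
outer loop
vertex 0.838 -1.904 -3.502
vertex 0.755 -1.277 -2.636
vertex -0.064 -1.908 -2.921
endloop
endfacet
facet normal 0.313 -0.747 -0.586
outer loop
vertex 0.67 -1.295 -4.369
vertex 0.838 -1.904 -3.502
vertex -0.116 -1.92 -3.992
endloop
endfacet
facet normal 0.078 0.325 -0.943
outer loop
vertex 0.484 -0.292 -4.039
vertex 0.67 -1.295 -4.369
vertex -0.335 -0.923 -4.324
endloop
endfacet
facet normal -0.282 -0.733 -0.619
outer loop
vertex 0.173 2.614 0.167
vertex -0.116 2.125 0.878
vertex -0.58 2.726 0.377
endloop
endfacet
facet normal 0.045 0.939 -0.341
outer loop
vertex 0.173 2.614 0.167
vertex -0.58 2.726 0.377
vertex 0.296 3.195 1.782
endloop
endfacet
facet normal -0.282 -0.733 -0.619
outer loop
vertex -0.58 2.726 0.377
vertex -0.116 2.125 0.878
vertex -0.983 2.385 0.965
endloop
endfacet
facet normal -0.570 0.817 0.083
outer loop
vertex -0.58 2.726 0.377
vertex -0.983 2.385 0.965
vertex 0.296 3.195 1.782
endloop
endfacet
facet normal -0.282 -0.733 -0.619
outer loop
vertex -0.983 2.385 0.965
vertex -0.116 2.125 0.878
vertex -0.733 1.848 1.487
endloop
endfacet
facet normal -0.652 0.350 0.673
outer loop
vertex -0.983 2.385 0.965
vertex -0.733 1.848 1.487
vertex 0.296 3.195 1.782
endloop
endfacet
facet normal -0.281 -0.734 -0.619
outer loop
vertex -0.733 1.848 1.487
vertex -0.116 2.125 0.878
vertex -0.018 1.52 1.551
endloop
endfacet
facet normal -0.138 -0.110 0.984
outer loop
vertex -0.733 1.848 1.487
vertex -0.018 1.52 1.551
vertex 0.296 3.195 1.782
endloop
endfacet
facet normal -0.283 -0.733 -0.618
outer loop
vertex -0.018 1.52 1.551
vertex -0.116 2.125 0.878
vertex 0.623 1.646 1.108
endloop
endfacet
facet normal 0.584 -0.217 0.782
outer loop
vertex -0.018 1.52 1.551
vertex 0.623 1.646 1.108
vertex 0.296 3.195 1.782
endloop
endfacet
facet normal -0.282 -0.733 -0.619
outer loop
vertex 0.623 1.646 1.108
vertex -0.116 2.125 0.878
vertex 0.708 2.133 0.493
endloop
endfacet
facet normal 0.969 0.109 0.220
outer loop
vertex 0.623 1.646 1.108
vertex 0.708 2.133 0.493
vertex 0.296 3.195 1.782
endloop
endfacet
facet normal -0.282 -0.733 -0.619
outer loop
vertex 0.708 2.133 0.493
vertex -0.116 2.125 0.878
vertex 0.173 2.614 0.167
endloop
endfacet
facet normal 0.731 0.623 -0.280
outer loop
vertex 0.708 2.133 0.493
vertex 0.173 2.614 0.167
vertex 0.296 3.195 1.782
endloop
endfacet

endsolid


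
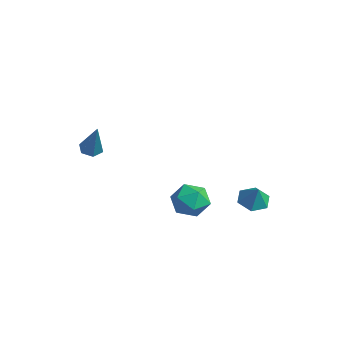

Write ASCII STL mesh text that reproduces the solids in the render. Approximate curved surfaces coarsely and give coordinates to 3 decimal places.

solid 
facet normal -0.471 0.086 -0.878
outer loop
vertex 2.19 3.082 -3.007
vertex 1.59 3.621 -2.632
vertex 2.328 3.961 -2.995
endloop
endfacet
facet normal 0.985 -0.156 0.076
outer loop
vertex 2.19 3.082 -3.007
vertex 2.328 3.961 -2.995
vertex 2.15 3.519 -1.588
endloop
endfacet
facet normal -0.471 0.086 -0.878
outer loop
vertex 2.328 3.961 -2.995
vertex 1.59 3.621 -2.632
vertex 1.728 4.501 -2.62
endloop
endfacet
facet normal 0.734 0.616 0.286
outer loop
vertex 2.328 3.961 -2.995
vertex 1.728 4.501 -2.62
vertex 2.15 3.519 -1.588
endloop
endfacet
facet normal -0.471 0.086 -0.878
outer loop
vertex 1.728 4.501 -2.62
vertex 1.59 3.621 -2.632
vertex 0.99 4.161 -2.257
endloop
endfacet
facet normal 0.004 0.725 0.688
outer loop
vertex 1.728 4.501 -2.62
vertex 0.99 4.161 -2.257
vertex 2.15 3.519 -1.588
endloop
endfacet
facet normal -0.470 0.087 -0.878
outer loop
vertex 0.99 4.161 -2.257
vertex 1.59 3.621 -2.632
vertex 0.851 3.282 -2.27
endloop
endfacet
facet normal -0.473 0.062 0.879
outer loop
vertex 0.99 4.161 -2.257
vertex 0.851 3.282 -2.27
vertex 2.15 3.519 -1.588
endloop
endfacet
facet normal -0.470 0.087 -0.878
outer loop
vertex 0.851 3.282 -2.27
vertex 1.59 3.621 -2.632
vertex 1.452 2.742 -2.645
endloop
endfacet
facet normal -0.221 -0.710 0.668
outer loop
vertex 0.851 3.282 -2.27
vertex 1.452 2.742 -2.645
vertex 2.15 3.519 -1.588
endloop
endfacet
facet normal -0.471 0.087 -0.878
outer loop
vertex 1.452 2.742 -2.645
vertex 1.59 3.621 -2.632
vertex 2.19 3.082 -3.007
endloop
endfacet
facet normal 0.508 -0.819 0.267
outer loop
vertex 1.452 2.742 -2.645
vertex 2.19 3.082 -3.007
vertex 2.15 3.519 -1.588
endloop
endfacet
facet normal -0.485 0.875 0.005
outer loop
vertex -0.045 1.689 -3.124
vertex -0.869 1.229 -2.512
vertex 0.009 1.713 -2.001
endloop
endfacet
facet normal 0.221 0.975 -0.031
outer loop
vertex -0.045 1.689 -3.124
vertex 0.009 1.713 -2.001
vertex 0.931 1.484 -2.604
endloop
endfacet
facet normal 0.462 0.640 -0.614
outer loop
vertex -0.045 1.689 -3.124
vertex 0.931 1.484 -2.604
vertex 0.622 0.86 -3.487
endloop
endfacet
facet normal -0.095 0.334 -0.938
outer loop
vertex -0.045 1.689 -3.124
vertex 0.622 0.86 -3.487
vertex -0.49 0.702 -3.43
endloop
endfacet
facet normal -0.680 0.479 -0.556
outer loop
vertex -0.045 1.689 -3.124
vertex -0.49 0.702 -3.43
vertex -0.869 1.229 -2.512
endloop
endfacet
facet normal 0.518 0.664 0.539
outer loop
vertex 0.931 1.484 -2.604
vertex 0.009 1.713 -2.001
vertex 0.71 0.898 -1.67
endloop
endfacet
facet normal -0.625 0.502 0.598
outer loop
vertex 0.009 1.713 -2.001
vertex -0.869 1.229 -2.512
vertex -0.402 0.74 -1.613
endloop
endfacet
facet normal -0.941 -0.138 -0.309
outer loop
vertex -0.869 1.229 -2.512
vertex -0.49 0.702 -3.43
vertex -0.711 0.116 -2.496
endloop
endfacet
facet normal 0.005 -0.372 -0.928
outer loop
vertex -0.49 0.702 -3.43
vertex 0.622 0.86 -3.487
vertex 0.211 -0.113 -3.099
endloop
endfacet
facet normal 0.906 0.123 -0.404
outer loop
vertex 0.622 0.86 -3.487
vertex 0.931 1.484 -2.604
vertex 1.089 0.371 -2.588
endloop
endfacet
facet normal 0.095 -0.334 0.938
outer loop
vertex 0.265 -0.089 -1.976
vertex 0.71 0.898 -1.67
vertex -0.402 0.74 -1.613
endloop
endfacet
facet normal -0.462 -0.640 0.614
outer loop
vertex 0.265 -0.089 -1.976
vertex -0.402 0.74 -1.613
vertex -0.711 0.116 -2.496
endloop
endfacet
facet normal -0.221 -0.975 0.031
outer loop
vertex 0.265 -0.089 -1.976
vertex -0.711 0.116 -2.496
vertex 0.211 -0.113 -3.099
endloop
endfacet
facet normal 0.485 -0.875 -0.005
outer loop
vertex 0.265 -0.089 -1.976
vertex 0.211 -0.113 -3.099
vertex 1.089 0.371 -2.588
endloop
endfacet
facet normal 0.680 -0.479 0.556
outer loop
vertex 0.265 -0.089 -1.976
vertex 1.089 0.371 -2.588
vertex 0.71 0.898 -1.67
endloop
endfacet
facet normal -0.005 0.372 0.928
outer loop
vertex -0.402 0.74 -1.613
vertex 0.71 0.898 -1.67
vertex 0.009 1.713 -2.001
endloop
endfacet
facet normal -0.906 -0.123 0.404
outer loop
vertex -0.711 0.116 -2.496
vertex -0.402 0.74 -1.613
vertex -0.869 1.229 -2.512
endloop
endfacet
facet normal -0.518 -0.664 -0.539
outer loop
vertex 0.211 -0.113 -3.099
vertex -0.711 0.116 -2.496
vertex -0.49 0.702 -3.43
endloop
endfacet
facet normal 0.625 -0.502 -0.598
outer loop
vertex 1.089 0.371 -2.588
vertex 0.211 -0.113 -3.099
vertex 0.622 0.86 -3.487
endloop
endfacet
facet normal 0.941 0.138 0.309
outer loop
vertex 0.71 0.898 -1.67
vertex 1.089 0.371 -2.588
vertex 0.931 1.484 -2.604
endloop
endfacet
facet normal -0.453 0.076 -0.888
outer loop
vertex -2.286 -2.842 0.922
vertex -2.724 -3.269 1.109
vertex -2.822 -2.645 1.212
endloop
endfacet
facet normal 0.411 0.899 0.149
outer loop
vertex -2.286 -2.842 0.922
vertex -2.822 -2.645 1.212
vertex -1.756 -3.431 3.011
endloop
endfacet
facet normal -0.453 0.076 -0.888
outer loop
vertex -2.822 -2.645 1.212
vertex -2.724 -3.269 1.109
vertex -3.26 -3.072 1.399
endloop
endfacet
facet normal -0.439 0.698 0.565
outer loop
vertex -2.822 -2.645 1.212
vertex -3.26 -3.072 1.399
vertex -1.756 -3.431 3.011
endloop
endfacet
facet normal -0.453 0.075 -0.888
outer loop
vertex -3.26 -3.072 1.399
vertex -2.724 -3.269 1.109
vertex -3.162 -3.697 1.296
endloop
endfacet
facet normal -0.737 -0.221 0.639
outer loop
vertex -3.26 -3.072 1.399
vertex -3.162 -3.697 1.296
vertex -1.756 -3.431 3.011
endloop
endfacet
facet normal -0.453 0.075 -0.888
outer loop
vertex -3.162 -3.697 1.296
vertex -2.724 -3.269 1.109
vertex -2.626 -3.893 1.006
endloop
endfacet
facet normal -0.183 -0.938 0.295
outer loop
vertex -3.162 -3.697 1.296
vertex -2.626 -3.893 1.006
vertex -1.756 -3.431 3.011
endloop
endfacet
facet normal -0.451 0.076 -0.889
outer loop
vertex -2.626 -3.893 1.006
vertex -2.724 -3.269 1.109
vertex -2.188 -3.466 0.82
endloop
endfacet
facet normal 0.667 -0.736 -0.120
outer loop
vertex -2.626 -3.893 1.006
vertex -2.188 -3.466 0.82
vertex -1.756 -3.431 3.011
endloop
endfacet
facet normal -0.452 0.074 -0.889
outer loop
vertex -2.188 -3.466 0.82
vertex -2.724 -3.269 1.109
vertex -2.286 -2.842 0.922
endloop
endfacet
facet normal 0.964 0.183 -0.193
outer loop
vertex -2.188 -3.466 0.82
vertex -2.286 -2.842 0.922
vertex -1.756 -3.431 3.011
endloop
endfacet

endsolid


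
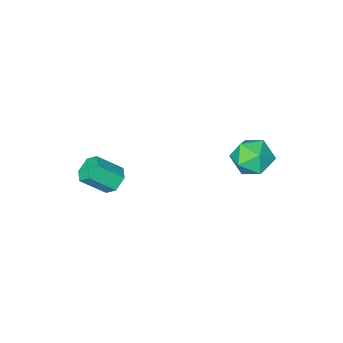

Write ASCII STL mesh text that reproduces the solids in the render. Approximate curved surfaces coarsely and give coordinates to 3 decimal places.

solid 
facet normal -0.667 0.381 -0.641
outer loop
vertex 1.99 -1.357 1.368
vertex 1.463 -1.482 1.842
vertex 1.814 -0.853 1.851
endloop
endfacet
facet normal 0.704 0.604 -0.374
outer loop
vertex 1.99 -1.357 1.368
vertex 1.814 -0.853 1.851
vertex 2.964 -1.913 2.304
endloop
endfacet
facet normal 0.704 0.604 -0.373
outer loop
vertex 2.964 -1.913 2.304
vertex 1.814 -0.853 1.851
vertex 2.787 -1.409 2.787
endloop
endfacet
facet normal 0.667 -0.380 0.641
outer loop
vertex 2.964 -1.913 2.304
vertex 2.787 -1.409 2.787
vertex 2.437 -2.038 2.778
endloop
endfacet
facet normal -0.667 0.381 -0.641
outer loop
vertex 1.814 -0.853 1.851
vertex 1.463 -1.482 1.842
vertex 1.287 -0.978 2.325
endloop
endfacet
facet normal 0.139 0.908 0.395
outer loop
vertex 1.814 -0.853 1.851
vertex 1.287 -0.978 2.325
vertex 2.787 -1.409 2.787
endloop
endfacet
facet normal 0.139 0.908 0.395
outer loop
vertex 2.787 -1.409 2.787
vertex 1.287 -0.978 2.325
vertex 2.26 -1.534 3.261
endloop
endfacet
facet normal 0.667 -0.380 0.641
outer loop
vertex 2.787 -1.409 2.787
vertex 2.26 -1.534 3.261
vertex 2.437 -2.038 2.778
endloop
endfacet
facet normal -0.667 0.381 -0.641
outer loop
vertex 1.287 -0.978 2.325
vertex 1.463 -1.482 1.842
vertex 0.936 -1.607 2.316
endloop
endfacet
facet normal -0.564 0.304 0.767
outer loop
vertex 1.287 -0.978 2.325
vertex 0.936 -1.607 2.316
vertex 2.26 -1.534 3.261
endloop
endfacet
facet normal -0.565 0.303 0.768
outer loop
vertex 2.26 -1.534 3.261
vertex 0.936 -1.607 2.316
vertex 1.91 -2.163 3.252
endloop
endfacet
facet normal 0.667 -0.380 0.641
outer loop
vertex 2.26 -1.534 3.261
vertex 1.91 -2.163 3.252
vertex 2.437 -2.038 2.778
endloop
endfacet
facet normal -0.667 0.380 -0.641
outer loop
vertex 0.936 -1.607 2.316
vertex 1.463 -1.482 1.842
vertex 1.113 -2.111 1.833
endloop
endfacet
facet normal -0.704 -0.605 0.373
outer loop
vertex 0.936 -1.607 2.316
vertex 1.113 -2.111 1.833
vertex 1.91 -2.163 3.252
endloop
endfacet
facet normal -0.704 -0.604 0.373
outer loop
vertex 1.91 -2.163 3.252
vertex 1.113 -2.111 1.833
vertex 2.086 -2.667 2.769
endloop
endfacet
facet normal 0.667 -0.381 0.641
outer loop
vertex 1.91 -2.163 3.252
vertex 2.086 -2.667 2.769
vertex 2.437 -2.038 2.778
endloop
endfacet
facet normal -0.667 0.380 -0.641
outer loop
vertex 1.113 -2.111 1.833
vertex 1.463 -1.482 1.842
vertex 1.64 -1.986 1.359
endloop
endfacet
facet normal -0.139 -0.908 -0.395
outer loop
vertex 1.113 -2.111 1.833
vertex 1.64 -1.986 1.359
vertex 2.086 -2.667 2.769
endloop
endfacet
facet normal -0.139 -0.908 -0.395
outer loop
vertex 2.086 -2.667 2.769
vertex 1.64 -1.986 1.359
vertex 2.613 -2.542 2.295
endloop
endfacet
facet normal 0.667 -0.381 0.641
outer loop
vertex 2.086 -2.667 2.769
vertex 2.613 -2.542 2.295
vertex 2.437 -2.038 2.778
endloop
endfacet
facet normal -0.667 0.380 -0.641
outer loop
vertex 1.64 -1.986 1.359
vertex 1.463 -1.482 1.842
vertex 1.99 -1.357 1.368
endloop
endfacet
facet normal 0.565 -0.303 -0.767
outer loop
vertex 1.64 -1.986 1.359
vertex 1.99 -1.357 1.368
vertex 2.613 -2.542 2.295
endloop
endfacet
facet normal 0.564 -0.304 -0.768
outer loop
vertex 2.613 -2.542 2.295
vertex 1.99 -1.357 1.368
vertex 2.964 -1.913 2.304
endloop
endfacet
facet normal 0.667 -0.381 0.641
outer loop
vertex 2.613 -2.542 2.295
vertex 2.964 -1.913 2.304
vertex 2.437 -2.038 2.778
endloop
endfacet
facet normal -0.860 0.338 -0.382
outer loop
vertex -3.605 2.404 2.858
vertex -4.141 1.8 3.531
vertex -3.875 2.781 3.801
endloop
endfacet
facet normal -0.348 0.832 -0.432
outer loop
vertex -3.605 2.404 2.858
vertex -3.875 2.781 3.801
vertex -2.919 2.978 3.411
endloop
endfacet
facet normal 0.190 0.554 -0.811
outer loop
vertex -3.605 2.404 2.858
vertex -2.919 2.978 3.411
vertex -2.594 2.119 2.9
endloop
endfacet
facet normal 0.010 -0.111 -0.994
outer loop
vertex -3.605 2.404 2.858
vertex -2.594 2.119 2.9
vertex -3.349 1.391 2.974
endloop
endfacet
facet normal -0.639 -0.245 -0.729
outer loop
vertex -3.605 2.404 2.858
vertex -3.349 1.391 2.974
vertex -4.141 1.8 3.531
endloop
endfacet
facet normal -0.107 0.968 0.226
outer loop
vertex -2.919 2.978 3.411
vertex -3.875 2.781 3.801
vertex -3.031 2.729 4.426
endloop
endfacet
facet normal -0.936 0.169 0.308
outer loop
vertex -3.875 2.781 3.801
vertex -4.141 1.8 3.531
vertex -3.786 2.001 4.5
endloop
endfacet
facet normal -0.579 -0.775 -0.254
outer loop
vertex -4.141 1.8 3.531
vertex -3.349 1.391 2.974
vertex -3.461 1.142 3.989
endloop
endfacet
facet normal 0.471 -0.558 -0.683
outer loop
vertex -3.349 1.391 2.974
vertex -2.594 2.119 2.9
vertex -2.505 1.339 3.599
endloop
endfacet
facet normal 0.762 0.519 -0.387
outer loop
vertex -2.594 2.119 2.9
vertex -2.919 2.978 3.411
vertex -2.239 2.32 3.869
endloop
endfacet
facet normal -0.010 0.111 0.994
outer loop
vertex -2.775 1.716 4.542
vertex -3.031 2.729 4.426
vertex -3.786 2.001 4.5
endloop
endfacet
facet normal -0.190 -0.554 0.811
outer loop
vertex -2.775 1.716 4.542
vertex -3.786 2.001 4.5
vertex -3.461 1.142 3.989
endloop
endfacet
facet normal 0.348 -0.832 0.432
outer loop
vertex -2.775 1.716 4.542
vertex -3.461 1.142 3.989
vertex -2.505 1.339 3.599
endloop
endfacet
facet normal 0.860 -0.338 0.382
outer loop
vertex -2.775 1.716 4.542
vertex -2.505 1.339 3.599
vertex -2.239 2.32 3.869
endloop
endfacet
facet normal 0.639 0.245 0.729
outer loop
vertex -2.775 1.716 4.542
vertex -2.239 2.32 3.869
vertex -3.031 2.729 4.426
endloop
endfacet
facet normal -0.471 0.558 0.683
outer loop
vertex -3.786 2.001 4.5
vertex -3.031 2.729 4.426
vertex -3.875 2.781 3.801
endloop
endfacet
facet normal -0.762 -0.519 0.387
outer loop
vertex -3.461 1.142 3.989
vertex -3.786 2.001 4.5
vertex -4.141 1.8 3.531
endloop
endfacet
facet normal 0.107 -0.968 -0.226
outer loop
vertex -2.505 1.339 3.599
vertex -3.461 1.142 3.989
vertex -3.349 1.391 2.974
endloop
endfacet
facet normal 0.936 -0.169 -0.308
outer loop
vertex -2.239 2.32 3.869
vertex -2.505 1.339 3.599
vertex -2.594 2.119 2.9
endloop
endfacet
facet normal 0.579 0.775 0.254
outer loop
vertex -3.031 2.729 4.426
vertex -2.239 2.32 3.869
vertex -2.919 2.978 3.411
endloop
endfacet

endsolid


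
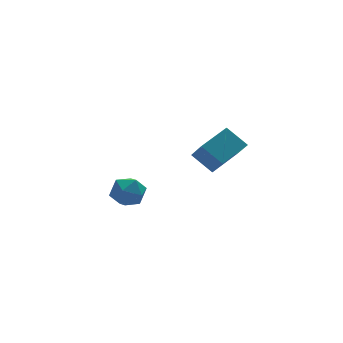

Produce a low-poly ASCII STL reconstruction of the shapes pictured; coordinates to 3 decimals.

solid 
facet normal 0.219 0.973 -0.065
outer loop
vertex -2.217 -0.068 0.083
vertex -2.876 0.101 0.391
vertex -2.277 -0.005 0.824
endloop
endfacet
facet normal 0.811 0.584 0.016
outer loop
vertex -2.217 -0.068 0.083
vertex -2.277 -0.005 0.824
vertex -1.873 -0.558 0.529
endloop
endfacet
facet normal 0.844 0.117 -0.523
outer loop
vertex -2.217 -0.068 0.083
vertex -1.873 -0.558 0.529
vertex -2.222 -0.795 -0.087
endloop
endfacet
facet normal 0.271 0.217 -0.938
outer loop
vertex -2.217 -0.068 0.083
vertex -2.222 -0.795 -0.087
vertex -2.842 -0.388 -0.172
endloop
endfacet
facet normal -0.115 0.747 -0.655
outer loop
vertex -2.217 -0.068 0.083
vertex -2.842 -0.388 -0.172
vertex -2.876 0.101 0.391
endloop
endfacet
facet normal 0.751 0.216 0.623
outer loop
vertex -1.873 -0.558 0.529
vertex -2.277 -0.005 0.824
vertex -2.318 -0.692 1.112
endloop
endfacet
facet normal -0.207 0.845 0.493
outer loop
vertex -2.277 -0.005 0.824
vertex -2.876 0.101 0.391
vertex -2.938 -0.285 1.027
endloop
endfacet
facet normal -0.748 0.478 -0.461
outer loop
vertex -2.876 0.101 0.391
vertex -2.842 -0.388 -0.172
vertex -3.287 -0.522 0.411
endloop
endfacet
facet normal -0.122 -0.378 -0.918
outer loop
vertex -2.842 -0.388 -0.172
vertex -2.222 -0.795 -0.087
vertex -2.883 -1.075 0.116
endloop
endfacet
facet normal 0.805 -0.539 -0.249
outer loop
vertex -2.222 -0.795 -0.087
vertex -1.873 -0.558 0.529
vertex -2.284 -1.181 0.549
endloop
endfacet
facet normal -0.271 -0.217 0.938
outer loop
vertex -2.943 -1.012 0.857
vertex -2.318 -0.692 1.112
vertex -2.938 -0.285 1.027
endloop
endfacet
facet normal -0.844 -0.117 0.523
outer loop
vertex -2.943 -1.012 0.857
vertex -2.938 -0.285 1.027
vertex -3.287 -0.522 0.411
endloop
endfacet
facet normal -0.811 -0.584 -0.016
outer loop
vertex -2.943 -1.012 0.857
vertex -3.287 -0.522 0.411
vertex -2.883 -1.075 0.116
endloop
endfacet
facet normal -0.219 -0.973 0.065
outer loop
vertex -2.943 -1.012 0.857
vertex -2.883 -1.075 0.116
vertex -2.284 -1.181 0.549
endloop
endfacet
facet normal 0.115 -0.747 0.655
outer loop
vertex -2.943 -1.012 0.857
vertex -2.284 -1.181 0.549
vertex -2.318 -0.692 1.112
endloop
endfacet
facet normal 0.122 0.378 0.918
outer loop
vertex -2.938 -0.285 1.027
vertex -2.318 -0.692 1.112
vertex -2.277 -0.005 0.824
endloop
endfacet
facet normal -0.805 0.539 0.249
outer loop
vertex -3.287 -0.522 0.411
vertex -2.938 -0.285 1.027
vertex -2.876 0.101 0.391
endloop
endfacet
facet normal -0.751 -0.216 -0.623
outer loop
vertex -2.883 -1.075 0.116
vertex -3.287 -0.522 0.411
vertex -2.842 -0.388 -0.172
endloop
endfacet
facet normal 0.207 -0.845 -0.493
outer loop
vertex -2.284 -1.181 0.549
vertex -2.883 -1.075 0.116
vertex -2.222 -0.795 -0.087
endloop
endfacet
facet normal 0.748 -0.478 0.461
outer loop
vertex -2.318 -0.692 1.112
vertex -2.284 -1.181 0.549
vertex -1.873 -0.558 0.529
endloop
endfacet
facet normal -0.857 -0.393 -0.332
outer loop
vertex 1.657 0.836 0.408
vertex 1.067 1.523 1.117
vertex 1.603 1.696 -0.47
endloop
endfacet
facet normal 0.513 -0.597 -0.617
outer loop
vertex 2.873 2.277 0.023
vertex 1.657 0.836 0.408
vertex 1.603 1.696 -0.47
endloop
endfacet
facet normal -0.858 -0.392 -0.332
outer loop
vertex 1.603 1.696 -0.47
vertex 1.067 1.523 1.117
vertex 1.014 2.383 0.24
endloop
endfacet
facet normal -0.043 0.700 -0.713
outer loop
vertex 1.014 2.383 0.24
vertex 2.873 2.277 0.023
vertex 1.603 1.696 -0.47
endloop
endfacet
facet normal 0.043 -0.699 0.713
outer loop
vertex 1.657 0.836 0.408
vertex 2.337 2.104 1.61
vertex 1.067 1.523 1.117
endloop
endfacet
facet normal 0.513 -0.597 -0.617
outer loop
vertex 2.926 1.417 0.9
vertex 1.657 0.836 0.408
vertex 2.873 2.277 0.023
endloop
endfacet
facet normal 0.044 -0.700 0.713
outer loop
vertex 2.926 1.417 0.9
vertex 2.337 2.104 1.61
vertex 1.657 0.836 0.408
endloop
endfacet
facet normal -0.513 0.597 0.617
outer loop
vertex 1.067 1.523 1.117
vertex 2.337 2.104 1.61
vertex 1.014 2.383 0.24
endloop
endfacet
facet normal -0.043 0.699 -0.714
outer loop
vertex 2.283 2.964 0.732
vertex 2.873 2.277 0.023
vertex 1.014 2.383 0.24
endloop
endfacet
facet normal -0.513 0.597 0.617
outer loop
vertex 1.014 2.383 0.24
vertex 2.337 2.104 1.61
vertex 2.283 2.964 0.732
endloop
endfacet
facet normal 0.857 0.393 0.333
outer loop
vertex 2.283 2.964 0.732
vertex 2.926 1.417 0.9
vertex 2.873 2.277 0.023
endloop
endfacet
facet normal 0.858 0.393 0.332
outer loop
vertex 2.337 2.104 1.61
vertex 2.926 1.417 0.9
vertex 2.283 2.964 0.732
endloop
endfacet

endsolid


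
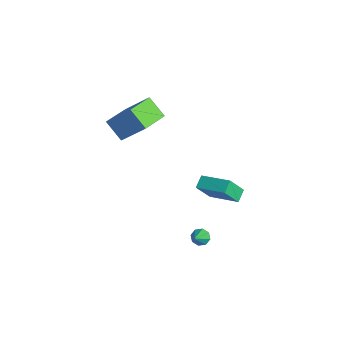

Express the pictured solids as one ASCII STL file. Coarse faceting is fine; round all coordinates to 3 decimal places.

solid 
facet normal -0.607 0.492 -0.624
outer loop
vertex 3.205 -2.131 -3.683
vertex 2.952 -1.918 -3.269
vertex 3.369 -1.779 -3.565
endloop
endfacet
facet normal 0.853 -0.243 -0.461
outer loop
vertex 3.205 -2.131 -3.683
vertex 3.369 -1.779 -3.565
vertex 3.748 -2.562 -2.451
endloop
endfacet
facet normal -0.607 0.492 -0.624
outer loop
vertex 3.369 -1.779 -3.565
vertex 2.952 -1.918 -3.269
vertex 3.289 -1.509 -3.274
endloop
endfacet
facet normal 0.933 0.352 -0.070
outer loop
vertex 3.369 -1.779 -3.565
vertex 3.289 -1.509 -3.274
vertex 3.748 -2.562 -2.451
endloop
endfacet
facet normal -0.607 0.492 -0.624
outer loop
vertex 3.289 -1.509 -3.274
vertex 2.952 -1.918 -3.269
vertex 3.012 -1.478 -2.98
endloop
endfacet
facet normal 0.591 0.641 0.490
outer loop
vertex 3.289 -1.509 -3.274
vertex 3.012 -1.478 -2.98
vertex 3.748 -2.562 -2.451
endloop
endfacet
facet normal -0.608 0.492 -0.623
outer loop
vertex 3.012 -1.478 -2.98
vertex 2.952 -1.918 -3.269
vertex 2.699 -1.705 -2.854
endloop
endfacet
facet normal 0.029 0.454 0.890
outer loop
vertex 3.012 -1.478 -2.98
vertex 2.699 -1.705 -2.854
vertex 3.748 -2.562 -2.451
endloop
endfacet
facet normal -0.607 0.493 -0.623
outer loop
vertex 2.699 -1.705 -2.854
vertex 2.952 -1.918 -3.269
vertex 2.535 -2.056 -2.972
endloop
endfacet
facet normal -0.428 -0.102 0.898
outer loop
vertex 2.699 -1.705 -2.854
vertex 2.535 -2.056 -2.972
vertex 3.748 -2.562 -2.451
endloop
endfacet
facet normal -0.607 0.491 -0.624
outer loop
vertex 2.535 -2.056 -2.972
vertex 2.952 -1.918 -3.269
vertex 2.615 -2.327 -3.263
endloop
endfacet
facet normal -0.508 -0.695 0.508
outer loop
vertex 2.535 -2.056 -2.972
vertex 2.615 -2.327 -3.263
vertex 3.748 -2.562 -2.451
endloop
endfacet
facet normal -0.607 0.491 -0.624
outer loop
vertex 2.615 -2.327 -3.263
vertex 2.952 -1.918 -3.269
vertex 2.893 -2.358 -3.558
endloop
endfacet
facet normal -0.166 -0.985 -0.053
outer loop
vertex 2.615 -2.327 -3.263
vertex 2.893 -2.358 -3.558
vertex 3.748 -2.562 -2.451
endloop
endfacet
facet normal -0.608 0.491 -0.624
outer loop
vertex 2.893 -2.358 -3.558
vertex 2.952 -1.918 -3.269
vertex 3.205 -2.131 -3.683
endloop
endfacet
facet normal 0.398 -0.797 -0.454
outer loop
vertex 2.893 -2.358 -3.558
vertex 3.205 -2.131 -3.683
vertex 3.748 -2.562 -2.451
endloop
endfacet
facet normal -0.489 -0.492 -0.720
outer loop
vertex -1.642 -5.352 3.534
vertex -2.696 -3.928 3.276
vertex -0.741 -4.857 2.584
endloop
endfacet
facet normal 0.589 -0.795 0.144
outer loop
vertex 0.236 -3.872 4.024
vertex -1.642 -5.352 3.534
vertex -0.741 -4.857 2.584
endloop
endfacet
facet normal -0.489 -0.492 -0.720
outer loop
vertex -0.741 -4.857 2.584
vertex -2.696 -3.928 3.276
vertex -1.795 -3.433 2.326
endloop
endfacet
facet normal 0.644 0.354 -0.679
outer loop
vertex -1.795 -3.433 2.326
vertex 0.236 -3.872 4.024
vertex -0.741 -4.857 2.584
endloop
endfacet
facet normal -0.644 -0.354 0.679
outer loop
vertex -1.642 -5.352 3.534
vertex -1.719 -2.943 4.716
vertex -2.696 -3.928 3.276
endloop
endfacet
facet normal 0.589 -0.795 0.144
outer loop
vertex -0.665 -4.367 4.974
vertex -1.642 -5.352 3.534
vertex 0.236 -3.872 4.024
endloop
endfacet
facet normal -0.644 -0.354 0.679
outer loop
vertex -0.665 -4.367 4.974
vertex -1.719 -2.943 4.716
vertex -1.642 -5.352 3.534
endloop
endfacet
facet normal -0.589 0.795 -0.144
outer loop
vertex -2.696 -3.928 3.276
vertex -1.719 -2.943 4.716
vertex -1.795 -3.433 2.326
endloop
endfacet
facet normal 0.644 0.354 -0.679
outer loop
vertex -0.818 -2.448 3.766
vertex 0.236 -3.872 4.024
vertex -1.795 -3.433 2.326
endloop
endfacet
facet normal -0.589 0.795 -0.144
outer loop
vertex -1.795 -3.433 2.326
vertex -1.719 -2.943 4.716
vertex -0.818 -2.448 3.766
endloop
endfacet
facet normal 0.489 0.492 0.720
outer loop
vertex -0.818 -2.448 3.766
vertex -0.665 -4.367 4.974
vertex 0.236 -3.872 4.024
endloop
endfacet
facet normal 0.489 0.492 0.720
outer loop
vertex -1.719 -2.943 4.716
vertex -0.665 -4.367 4.974
vertex -0.818 -2.448 3.766
endloop
endfacet
facet normal -0.794 -0.548 -0.263
outer loop
vertex 1.153 -1.172 0.08
vertex 0.961 -0.312 -1.133
vertex 1.634 -1.665 -0.345
endloop
endfacet
facet normal 0.128 -0.573 0.809
outer loop
vertex 3.079 -0.668 0.133
vertex 1.153 -1.172 0.08
vertex 1.634 -1.665 -0.345
endloop
endfacet
facet normal -0.794 -0.548 -0.263
outer loop
vertex 1.634 -1.665 -0.345
vertex 0.961 -0.312 -1.133
vertex 1.442 -0.805 -1.559
endloop
endfacet
facet normal 0.594 -0.609 -0.525
outer loop
vertex 1.442 -0.805 -1.559
vertex 3.079 -0.668 0.133
vertex 1.634 -1.665 -0.345
endloop
endfacet
facet normal -0.594 0.609 0.526
outer loop
vertex 1.153 -1.172 0.08
vertex 2.406 0.685 -0.655
vertex 0.961 -0.312 -1.133
endloop
endfacet
facet normal 0.128 -0.574 0.809
outer loop
vertex 2.598 -0.175 0.559
vertex 1.153 -1.172 0.08
vertex 3.079 -0.668 0.133
endloop
endfacet
facet normal -0.594 0.609 0.525
outer loop
vertex 2.598 -0.175 0.559
vertex 2.406 0.685 -0.655
vertex 1.153 -1.172 0.08
endloop
endfacet
facet normal -0.128 0.574 -0.809
outer loop
vertex 0.961 -0.312 -1.133
vertex 2.406 0.685 -0.655
vertex 1.442 -0.805 -1.559
endloop
endfacet
facet normal 0.594 -0.609 -0.526
outer loop
vertex 2.887 0.192 -1.08
vertex 3.079 -0.668 0.133
vertex 1.442 -0.805 -1.559
endloop
endfacet
facet normal -0.127 0.573 -0.809
outer loop
vertex 1.442 -0.805 -1.559
vertex 2.406 0.685 -0.655
vertex 2.887 0.192 -1.08
endloop
endfacet
facet normal 0.794 0.548 0.263
outer loop
vertex 2.887 0.192 -1.08
vertex 2.598 -0.175 0.559
vertex 3.079 -0.668 0.133
endloop
endfacet
facet normal 0.794 0.548 0.263
outer loop
vertex 2.406 0.685 -0.655
vertex 2.598 -0.175 0.559
vertex 2.887 0.192 -1.08
endloop
endfacet

endsolid


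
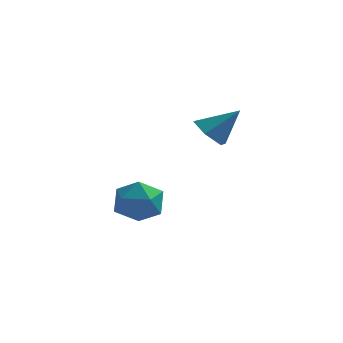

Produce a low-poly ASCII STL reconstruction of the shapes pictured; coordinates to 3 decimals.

solid 
facet normal -0.621 0.755 0.209
outer loop
vertex -3.929 3.905 -3.801
vertex -4.239 3.384 -2.841
vertex -3.362 4.105 -2.838
endloop
endfacet
facet normal -0.061 0.984 -0.168
outer loop
vertex -3.929 3.905 -3.801
vertex -3.362 4.105 -2.838
vertex -2.796 3.973 -3.814
endloop
endfacet
facet normal -0.046 0.621 -0.783
outer loop
vertex -3.929 3.905 -3.801
vertex -2.796 3.973 -3.814
vertex -3.323 3.17 -4.42
endloop
endfacet
facet normal -0.597 0.168 -0.784
outer loop
vertex -3.929 3.905 -3.801
vertex -3.323 3.17 -4.42
vertex -4.215 2.806 -3.819
endloop
endfacet
facet normal -0.953 0.251 -0.172
outer loop
vertex -3.929 3.905 -3.801
vertex -4.215 2.806 -3.819
vertex -4.239 3.384 -2.841
endloop
endfacet
facet normal 0.531 0.824 0.196
outer loop
vertex -2.796 3.973 -3.814
vertex -3.362 4.105 -2.838
vertex -2.405 3.494 -2.861
endloop
endfacet
facet normal -0.376 0.454 0.808
outer loop
vertex -3.362 4.105 -2.838
vertex -4.239 3.384 -2.841
vertex -3.297 3.13 -2.26
endloop
endfacet
facet normal -0.912 -0.363 0.192
outer loop
vertex -4.239 3.384 -2.841
vertex -4.215 2.806 -3.819
vertex -3.824 2.327 -2.866
endloop
endfacet
facet normal -0.336 -0.497 -0.800
outer loop
vertex -4.215 2.806 -3.819
vertex -3.323 3.17 -4.42
vertex -3.258 2.195 -3.842
endloop
endfacet
facet normal 0.555 0.237 -0.797
outer loop
vertex -3.323 3.17 -4.42
vertex -2.796 3.973 -3.814
vertex -2.381 2.916 -3.839
endloop
endfacet
facet normal 0.597 -0.168 0.784
outer loop
vertex -2.691 2.395 -2.879
vertex -2.405 3.494 -2.861
vertex -3.297 3.13 -2.26
endloop
endfacet
facet normal 0.046 -0.621 0.783
outer loop
vertex -2.691 2.395 -2.879
vertex -3.297 3.13 -2.26
vertex -3.824 2.327 -2.866
endloop
endfacet
facet normal 0.061 -0.984 0.168
outer loop
vertex -2.691 2.395 -2.879
vertex -3.824 2.327 -2.866
vertex -3.258 2.195 -3.842
endloop
endfacet
facet normal 0.621 -0.755 -0.209
outer loop
vertex -2.691 2.395 -2.879
vertex -3.258 2.195 -3.842
vertex -2.381 2.916 -3.839
endloop
endfacet
facet normal 0.953 -0.251 0.172
outer loop
vertex -2.691 2.395 -2.879
vertex -2.381 2.916 -3.839
vertex -2.405 3.494 -2.861
endloop
endfacet
facet normal 0.336 0.497 0.800
outer loop
vertex -3.297 3.13 -2.26
vertex -2.405 3.494 -2.861
vertex -3.362 4.105 -2.838
endloop
endfacet
facet normal -0.555 -0.237 0.797
outer loop
vertex -3.824 2.327 -2.866
vertex -3.297 3.13 -2.26
vertex -4.239 3.384 -2.841
endloop
endfacet
facet normal -0.531 -0.824 -0.196
outer loop
vertex -3.258 2.195 -3.842
vertex -3.824 2.327 -2.866
vertex -4.215 2.806 -3.819
endloop
endfacet
facet normal 0.376 -0.454 -0.808
outer loop
vertex -2.381 2.916 -3.839
vertex -3.258 2.195 -3.842
vertex -3.323 3.17 -4.42
endloop
endfacet
facet normal 0.912 0.363 -0.192
outer loop
vertex -2.405 3.494 -2.861
vertex -2.381 2.916 -3.839
vertex -2.796 3.973 -3.814
endloop
endfacet
facet normal -0.693 -0.174 -0.699
outer loop
vertex 0.176 2.612 0.25
vertex -0.395 2.351 0.881
vertex -0.362 3.206 0.636
endloop
endfacet
facet normal 0.654 0.728 -0.209
outer loop
vertex 0.176 2.612 0.25
vertex -0.362 3.206 0.636
vertex 0.715 2.629 1.999
endloop
endfacet
facet normal -0.693 -0.174 -0.699
outer loop
vertex -0.362 3.206 0.636
vertex -0.395 2.351 0.881
vertex -0.933 2.945 1.267
endloop
endfacet
facet normal 0.005 0.922 0.386
outer loop
vertex -0.362 3.206 0.636
vertex -0.933 2.945 1.267
vertex 0.715 2.629 1.999
endloop
endfacet
facet normal -0.693 -0.174 -0.699
outer loop
vertex -0.933 2.945 1.267
vertex -0.395 2.351 0.881
vertex -0.966 2.09 1.512
endloop
endfacet
facet normal -0.347 0.271 0.898
outer loop
vertex -0.933 2.945 1.267
vertex -0.966 2.09 1.512
vertex 0.715 2.629 1.999
endloop
endfacet
facet normal -0.693 -0.174 -0.699
outer loop
vertex -0.966 2.09 1.512
vertex -0.395 2.351 0.881
vertex -0.427 1.496 1.125
endloop
endfacet
facet normal -0.051 -0.577 0.815
outer loop
vertex -0.966 2.09 1.512
vertex -0.427 1.496 1.125
vertex 0.715 2.629 1.999
endloop
endfacet
facet normal -0.693 -0.174 -0.699
outer loop
vertex -0.427 1.496 1.125
vertex -0.395 2.351 0.881
vertex 0.144 1.757 0.494
endloop
endfacet
facet normal 0.597 -0.772 0.221
outer loop
vertex -0.427 1.496 1.125
vertex 0.144 1.757 0.494
vertex 0.715 2.629 1.999
endloop
endfacet
facet normal -0.693 -0.174 -0.699
outer loop
vertex 0.144 1.757 0.494
vertex -0.395 2.351 0.881
vertex 0.176 2.612 0.25
endloop
endfacet
facet normal 0.949 -0.119 -0.291
outer loop
vertex 0.144 1.757 0.494
vertex 0.176 2.612 0.25
vertex 0.715 2.629 1.999
endloop
endfacet

endsolid


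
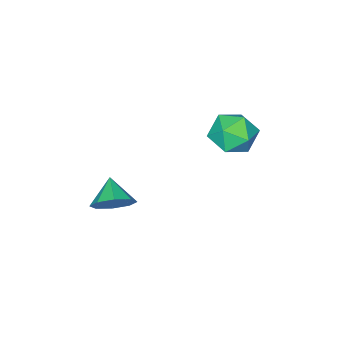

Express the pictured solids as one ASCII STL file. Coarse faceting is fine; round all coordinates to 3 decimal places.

solid 
facet normal 0.482 0.682 -0.550
outer loop
vertex 4.408 -1.001 0.504
vertex 3.771 -0.922 0.043
vertex 4.03 -0.573 0.703
endloop
endfacet
facet normal 0.238 -0.229 0.944
outer loop
vertex 4.408 -1.001 0.504
vertex 4.03 -0.573 0.703
vertex 3.249 -1.658 0.637
endloop
endfacet
facet normal 0.483 0.681 -0.550
outer loop
vertex 4.03 -0.573 0.703
vertex 3.771 -0.922 0.043
vertex 3.5 -0.349 0.515
endloop
endfacet
facet normal -0.277 0.142 0.950
outer loop
vertex 4.03 -0.573 0.703
vertex 3.5 -0.349 0.515
vertex 3.249 -1.658 0.637
endloop
endfacet
facet normal 0.482 0.681 -0.550
outer loop
vertex 3.5 -0.349 0.515
vertex 3.771 -0.922 0.043
vertex 3.129 -0.461 0.051
endloop
endfacet
facet normal -0.788 0.205 0.581
outer loop
vertex 3.5 -0.349 0.515
vertex 3.129 -0.461 0.051
vertex 3.249 -1.658 0.637
endloop
endfacet
facet normal 0.483 0.682 -0.550
outer loop
vertex 3.129 -0.461 0.051
vertex 3.771 -0.922 0.043
vertex 3.134 -0.843 -0.418
endloop
endfacet
facet normal -0.996 -0.075 0.051
outer loop
vertex 3.129 -0.461 0.051
vertex 3.134 -0.843 -0.418
vertex 3.249 -1.658 0.637
endloop
endfacet
facet normal 0.482 0.682 -0.550
outer loop
vertex 3.134 -0.843 -0.418
vertex 3.771 -0.922 0.043
vertex 3.512 -1.271 -0.617
endloop
endfacet
facet normal -0.779 -0.535 -0.328
outer loop
vertex 3.134 -0.843 -0.418
vertex 3.512 -1.271 -0.617
vertex 3.249 -1.658 0.637
endloop
endfacet
facet normal 0.484 0.681 -0.550
outer loop
vertex 3.512 -1.271 -0.617
vertex 3.771 -0.922 0.043
vertex 4.041 -1.495 -0.429
endloop
endfacet
facet normal -0.264 -0.905 -0.335
outer loop
vertex 3.512 -1.271 -0.617
vertex 4.041 -1.495 -0.429
vertex 3.249 -1.658 0.637
endloop
endfacet
facet normal 0.483 0.681 -0.550
outer loop
vertex 4.041 -1.495 -0.429
vertex 3.771 -0.922 0.043
vertex 4.412 -1.383 0.035
endloop
endfacet
facet normal 0.247 -0.968 0.036
outer loop
vertex 4.041 -1.495 -0.429
vertex 4.412 -1.383 0.035
vertex 3.249 -1.658 0.637
endloop
endfacet
facet normal 0.483 0.681 -0.551
outer loop
vertex 4.412 -1.383 0.035
vertex 3.771 -0.922 0.043
vertex 4.408 -1.001 0.504
endloop
endfacet
facet normal 0.455 -0.689 0.565
outer loop
vertex 4.412 -1.383 0.035
vertex 4.408 -1.001 0.504
vertex 3.249 -1.658 0.637
endloop
endfacet
facet normal -0.992 0.015 -0.129
outer loop
vertex -1.006 0.365 1.5
vertex -1.126 0.117 2.395
vertex -1.082 1.022 2.162
endloop
endfacet
facet normal -0.671 0.486 -0.560
outer loop
vertex -1.006 0.365 1.5
vertex -1.082 1.022 2.162
vertex -0.447 1.115 1.481
endloop
endfacet
facet normal -0.208 0.131 -0.969
outer loop
vertex -1.006 0.365 1.5
vertex -0.447 1.115 1.481
vertex -0.099 0.266 1.292
endloop
endfacet
facet normal -0.243 -0.561 -0.792
outer loop
vertex -1.006 0.365 1.5
vertex -0.099 0.266 1.292
vertex -0.519 -0.35 1.857
endloop
endfacet
facet normal -0.727 -0.631 -0.272
outer loop
vertex -1.006 0.365 1.5
vertex -0.519 -0.35 1.857
vertex -1.126 0.117 2.395
endloop
endfacet
facet normal -0.301 0.941 -0.152
outer loop
vertex -0.447 1.115 1.481
vertex -1.082 1.022 2.162
vertex -0.221 1.33 2.363
endloop
endfacet
facet normal -0.819 0.180 0.544
outer loop
vertex -1.082 1.022 2.162
vertex -1.126 0.117 2.395
vertex -0.641 0.714 2.928
endloop
endfacet
facet normal -0.391 -0.866 0.311
outer loop
vertex -1.126 0.117 2.395
vertex -0.519 -0.35 1.857
vertex -0.293 -0.135 2.739
endloop
endfacet
facet normal 0.393 -0.753 -0.529
outer loop
vertex -0.519 -0.35 1.857
vertex -0.099 0.266 1.292
vertex 0.342 -0.042 2.058
endloop
endfacet
facet normal 0.448 0.365 -0.816
outer loop
vertex -0.099 0.266 1.292
vertex -0.447 1.115 1.481
vertex 0.386 0.863 1.825
endloop
endfacet
facet normal 0.243 0.561 0.792
outer loop
vertex 0.266 0.615 2.72
vertex -0.221 1.33 2.363
vertex -0.641 0.714 2.928
endloop
endfacet
facet normal 0.208 -0.131 0.969
outer loop
vertex 0.266 0.615 2.72
vertex -0.641 0.714 2.928
vertex -0.293 -0.135 2.739
endloop
endfacet
facet normal 0.671 -0.486 0.560
outer loop
vertex 0.266 0.615 2.72
vertex -0.293 -0.135 2.739
vertex 0.342 -0.042 2.058
endloop
endfacet
facet normal 0.992 -0.015 0.129
outer loop
vertex 0.266 0.615 2.72
vertex 0.342 -0.042 2.058
vertex 0.386 0.863 1.825
endloop
endfacet
facet normal 0.727 0.631 0.272
outer loop
vertex 0.266 0.615 2.72
vertex 0.386 0.863 1.825
vertex -0.221 1.33 2.363
endloop
endfacet
facet normal -0.393 0.753 0.529
outer loop
vertex -0.641 0.714 2.928
vertex -0.221 1.33 2.363
vertex -1.082 1.022 2.162
endloop
endfacet
facet normal -0.448 -0.365 0.816
outer loop
vertex -0.293 -0.135 2.739
vertex -0.641 0.714 2.928
vertex -1.126 0.117 2.395
endloop
endfacet
facet normal 0.301 -0.941 0.152
outer loop
vertex 0.342 -0.042 2.058
vertex -0.293 -0.135 2.739
vertex -0.519 -0.35 1.857
endloop
endfacet
facet normal 0.819 -0.180 -0.544
outer loop
vertex 0.386 0.863 1.825
vertex 0.342 -0.042 2.058
vertex -0.099 0.266 1.292
endloop
endfacet
facet normal 0.391 0.866 -0.311
outer loop
vertex -0.221 1.33 2.363
vertex 0.386 0.863 1.825
vertex -0.447 1.115 1.481
endloop
endfacet

endsolid
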